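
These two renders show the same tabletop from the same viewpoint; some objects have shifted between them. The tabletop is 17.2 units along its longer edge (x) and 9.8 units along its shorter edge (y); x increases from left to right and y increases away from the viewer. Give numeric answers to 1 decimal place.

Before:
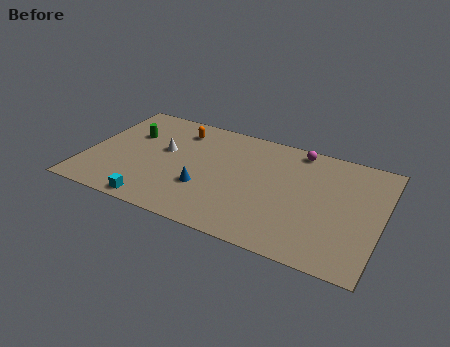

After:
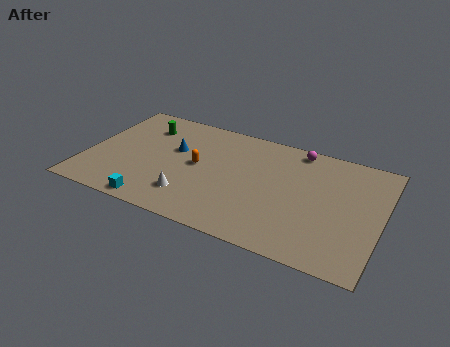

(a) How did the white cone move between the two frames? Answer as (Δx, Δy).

(2.0, -3.4)

The white cone was at about (4.4, 5.7) and moved to about (6.4, 2.3).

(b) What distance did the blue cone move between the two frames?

3.4

The blue cone was near (7.1, 3.3) before and (5.0, 6.0) after, so it travelled √(2.1² + 2.7²) ≈ 3.4 units.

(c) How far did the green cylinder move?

1.2

The green cylinder moved from about (2.3, 6.5) to (3.0, 7.5), a distance of √(0.7² + 1.0²) ≈ 1.2.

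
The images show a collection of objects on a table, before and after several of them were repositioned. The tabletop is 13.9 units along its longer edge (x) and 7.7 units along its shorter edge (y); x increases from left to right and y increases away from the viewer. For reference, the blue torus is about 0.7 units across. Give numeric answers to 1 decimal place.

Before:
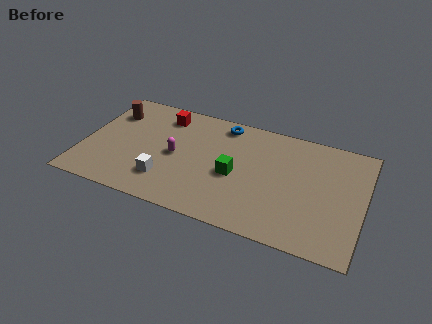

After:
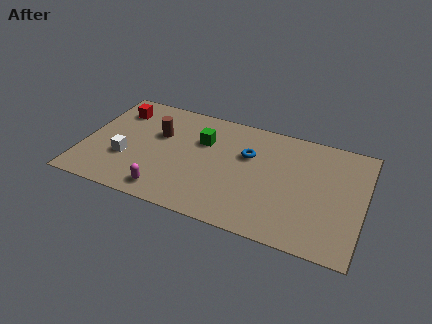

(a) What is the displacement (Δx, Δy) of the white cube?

(-2.1, 0.8)

The white cube started near (4.3, 1.9) and ended near (2.2, 2.7).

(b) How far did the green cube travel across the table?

2.5

The green cube moved from about (7.6, 3.4) to (5.8, 5.2), a distance of √(1.8² + 1.8²) ≈ 2.5.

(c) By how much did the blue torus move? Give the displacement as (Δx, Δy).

(1.4, -1.7)

The blue torus was at about (6.7, 6.7) and moved to about (8.1, 5.0).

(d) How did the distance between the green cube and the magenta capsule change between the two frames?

+1.3

Before: roughly 3.0 units apart; after: 4.3. That's 1.3 units further apart.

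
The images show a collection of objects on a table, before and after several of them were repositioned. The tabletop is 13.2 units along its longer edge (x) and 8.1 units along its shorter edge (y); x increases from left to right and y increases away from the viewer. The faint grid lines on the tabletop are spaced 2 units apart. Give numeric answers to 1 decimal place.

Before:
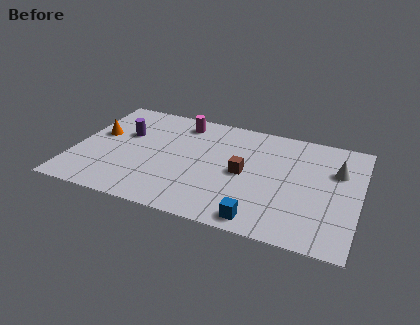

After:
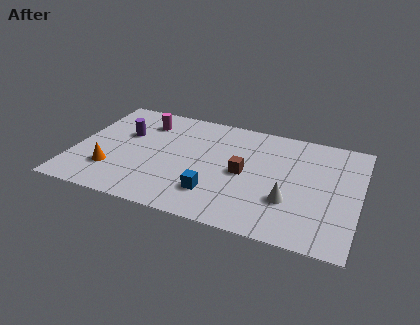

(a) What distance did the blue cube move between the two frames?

2.5

From (8.9, 0.9) to (6.7, 2.0), the blue cube covered √(2.2² + 1.1²) ≈ 2.5 units.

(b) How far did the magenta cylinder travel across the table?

1.8

From (4.7, 6.8) to (3.0, 6.3), the magenta cylinder covered √(1.7² + 0.5²) ≈ 1.8 units.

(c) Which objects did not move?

the purple cylinder and the brown cube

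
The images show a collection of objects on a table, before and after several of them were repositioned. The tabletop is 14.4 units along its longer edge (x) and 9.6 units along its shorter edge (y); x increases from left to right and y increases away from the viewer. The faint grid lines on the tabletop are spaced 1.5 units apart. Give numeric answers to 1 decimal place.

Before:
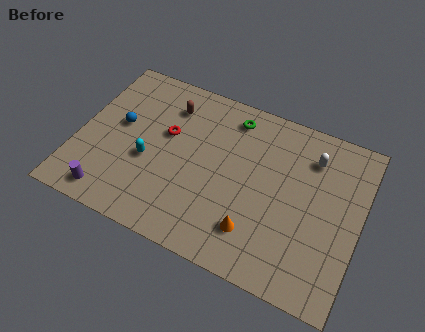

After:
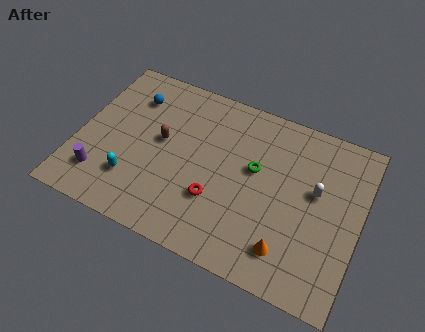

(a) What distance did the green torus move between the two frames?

2.9

From (7.5, 8.1) to (9.0, 5.6), the green torus covered √(1.5² + 2.5²) ≈ 2.9 units.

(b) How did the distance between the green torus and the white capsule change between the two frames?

-1.2

They were about 4.3 units apart before and 3.1 after — 1.2 units closer together.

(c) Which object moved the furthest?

the red torus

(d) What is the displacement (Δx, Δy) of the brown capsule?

(-0.1, -2.2)

The brown capsule started near (4.3, 7.5) and ended near (4.2, 5.3).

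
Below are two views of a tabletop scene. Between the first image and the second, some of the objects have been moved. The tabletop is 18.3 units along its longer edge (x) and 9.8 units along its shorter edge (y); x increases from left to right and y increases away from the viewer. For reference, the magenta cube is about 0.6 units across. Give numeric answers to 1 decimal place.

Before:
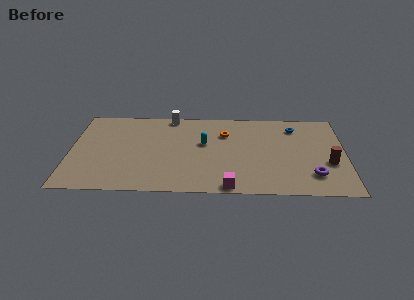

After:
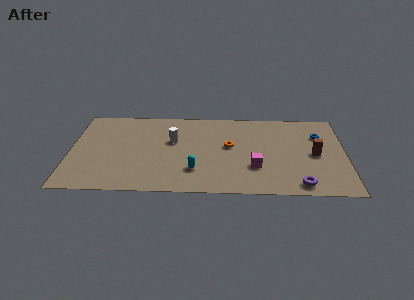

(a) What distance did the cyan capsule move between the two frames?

3.3

The cyan capsule moved from about (8.9, 5.8) to (8.3, 2.6), a distance of √(0.6² + 3.2²) ≈ 3.3.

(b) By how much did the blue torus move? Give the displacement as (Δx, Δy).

(1.6, -0.9)

From the two frames, the blue torus sits at roughly (15.0, 7.9) before and (16.6, 7.0) after.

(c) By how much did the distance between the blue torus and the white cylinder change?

+1.4

Before: roughly 8.5 units apart; after: 9.9. That's 1.4 units further apart.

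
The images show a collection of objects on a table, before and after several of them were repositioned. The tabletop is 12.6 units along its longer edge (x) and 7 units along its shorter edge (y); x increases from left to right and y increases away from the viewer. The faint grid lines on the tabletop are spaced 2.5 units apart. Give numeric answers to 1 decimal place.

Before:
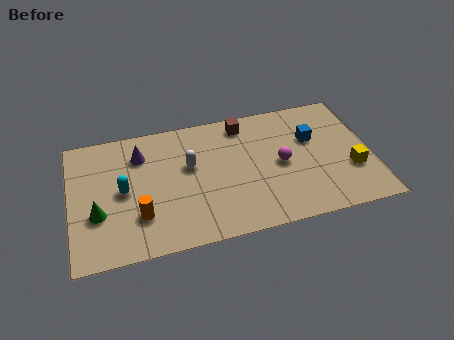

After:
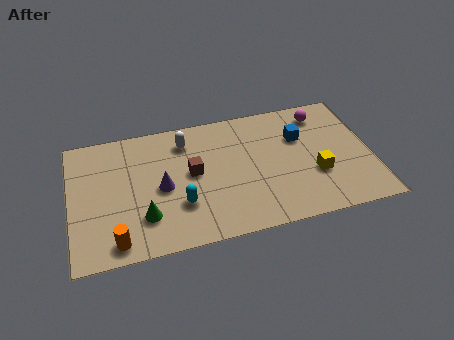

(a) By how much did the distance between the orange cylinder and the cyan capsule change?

+1.4

Before: roughly 1.6 units apart; after: 3.0. That's 1.4 units further apart.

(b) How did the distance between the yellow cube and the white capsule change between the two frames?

-0.8

Before: roughly 6.9 units apart; after: 6.1. That's 0.8 units closer together.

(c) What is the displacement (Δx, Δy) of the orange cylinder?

(-1.0, -1.1)

The orange cylinder was at about (2.8, 2.0) and moved to about (1.8, 0.9).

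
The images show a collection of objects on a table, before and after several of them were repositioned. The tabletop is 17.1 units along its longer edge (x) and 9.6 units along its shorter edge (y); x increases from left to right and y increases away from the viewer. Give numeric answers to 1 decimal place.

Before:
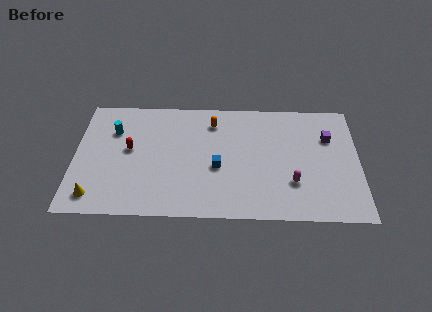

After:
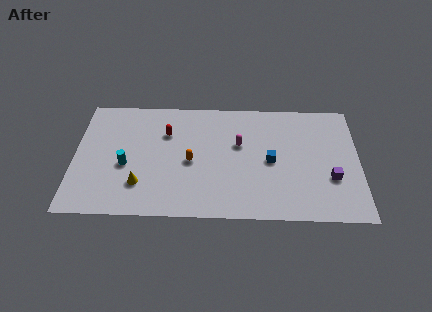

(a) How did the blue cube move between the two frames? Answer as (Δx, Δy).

(3.2, 0.6)

From the two frames, the blue cube sits at roughly (8.6, 4.0) before and (11.8, 4.6) after.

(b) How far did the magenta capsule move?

4.4

The magenta capsule was near (13.1, 2.9) before and (9.9, 5.9) after, so it travelled √(3.2² + 3.0²) ≈ 4.4 units.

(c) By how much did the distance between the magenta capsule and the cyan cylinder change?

-4.4

The distance was about 11.5 in the first image and 7.1 in the second, so they moved 4.4 units closer together.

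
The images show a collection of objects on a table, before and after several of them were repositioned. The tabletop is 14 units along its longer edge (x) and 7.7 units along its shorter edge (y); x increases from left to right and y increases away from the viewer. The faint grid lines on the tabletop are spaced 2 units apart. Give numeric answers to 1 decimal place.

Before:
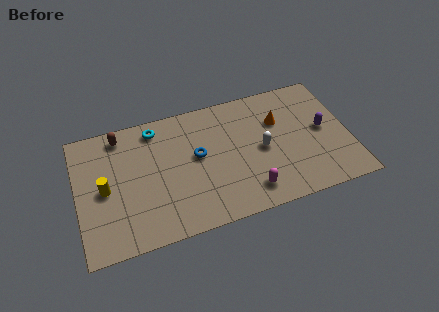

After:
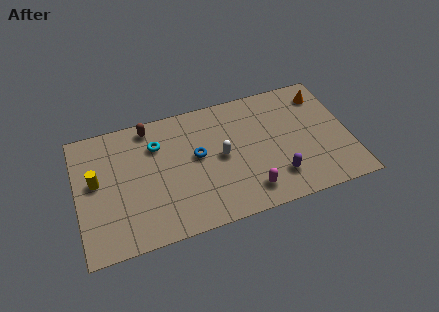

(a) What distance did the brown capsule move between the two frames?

1.5

From (2.4, 6.7) to (3.9, 6.8), the brown capsule covered √(1.5² + 0.1²) ≈ 1.5 units.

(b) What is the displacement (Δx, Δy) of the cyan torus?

(0.0, -1.0)

The cyan torus was at about (4.2, 6.6) and moved to about (4.2, 5.6).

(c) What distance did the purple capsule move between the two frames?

3.4

The purple capsule was near (12.7, 4.0) before and (10.1, 1.8) after, so it travelled √(2.6² + 2.2²) ≈ 3.4 units.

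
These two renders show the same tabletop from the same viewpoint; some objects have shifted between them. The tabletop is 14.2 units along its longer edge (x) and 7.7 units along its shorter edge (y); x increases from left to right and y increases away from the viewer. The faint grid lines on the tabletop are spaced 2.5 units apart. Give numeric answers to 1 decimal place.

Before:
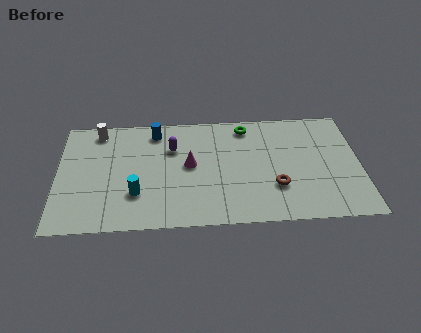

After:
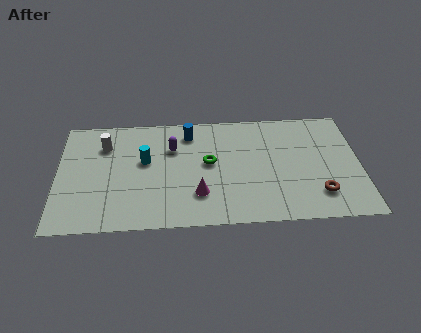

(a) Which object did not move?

the purple capsule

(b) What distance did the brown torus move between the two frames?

2.1

From (10.2, 2.4) to (12.2, 1.8), the brown torus covered √(2.0² + 0.6²) ≈ 2.1 units.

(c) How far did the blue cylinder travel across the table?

1.6

From (4.6, 6.5) to (6.2, 6.3), the blue cylinder covered √(1.6² + 0.2²) ≈ 1.6 units.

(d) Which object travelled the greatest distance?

the green torus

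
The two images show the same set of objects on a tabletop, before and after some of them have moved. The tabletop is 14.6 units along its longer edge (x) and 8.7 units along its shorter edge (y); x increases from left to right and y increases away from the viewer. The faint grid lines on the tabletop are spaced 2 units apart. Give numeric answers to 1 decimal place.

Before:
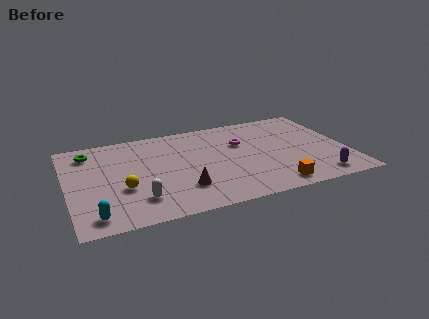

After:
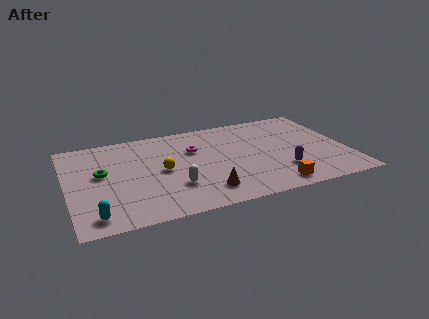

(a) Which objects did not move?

the orange cube and the cyan capsule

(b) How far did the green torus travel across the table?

2.3

The green torus was near (1.3, 7.1) before and (1.8, 4.9) after, so it travelled √(0.5² + 2.2²) ≈ 2.3 units.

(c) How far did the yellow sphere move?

2.4

The yellow sphere was near (2.8, 3.2) before and (4.9, 4.3) after, so it travelled √(2.1² + 1.1²) ≈ 2.4 units.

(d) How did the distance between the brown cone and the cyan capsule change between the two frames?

+1.0

They were about 4.7 units apart before and 5.7 after — 1.0 units further apart.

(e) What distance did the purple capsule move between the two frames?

2.2

From (12.8, 1.2) to (11.0, 2.4), the purple capsule covered √(1.8² + 1.2²) ≈ 2.2 units.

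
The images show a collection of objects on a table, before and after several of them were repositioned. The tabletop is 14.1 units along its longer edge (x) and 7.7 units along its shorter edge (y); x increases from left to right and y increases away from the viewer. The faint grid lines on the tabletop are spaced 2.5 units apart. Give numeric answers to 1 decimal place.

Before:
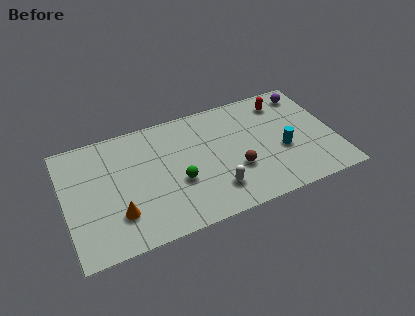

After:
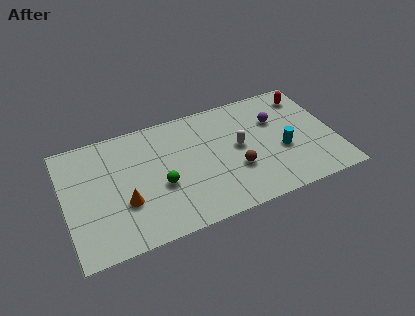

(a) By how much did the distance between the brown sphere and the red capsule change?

+0.9

The distance was about 4.6 in the first image and 5.5 in the second, so they moved 0.9 units further apart.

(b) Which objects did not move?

the cyan cylinder and the brown sphere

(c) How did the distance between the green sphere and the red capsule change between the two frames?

+1.9

They were about 6.8 units apart before and 8.7 after — 1.9 units further apart.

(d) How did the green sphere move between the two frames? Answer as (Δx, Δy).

(-0.9, 0.1)

The green sphere was at about (5.8, 3.0) and moved to about (4.9, 3.1).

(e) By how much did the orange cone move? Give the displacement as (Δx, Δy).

(0.4, 0.6)

The orange cone started near (2.6, 2.1) and ended near (3.0, 2.7).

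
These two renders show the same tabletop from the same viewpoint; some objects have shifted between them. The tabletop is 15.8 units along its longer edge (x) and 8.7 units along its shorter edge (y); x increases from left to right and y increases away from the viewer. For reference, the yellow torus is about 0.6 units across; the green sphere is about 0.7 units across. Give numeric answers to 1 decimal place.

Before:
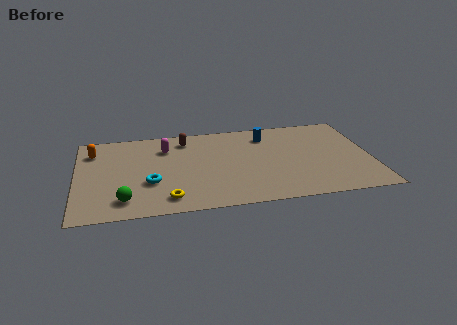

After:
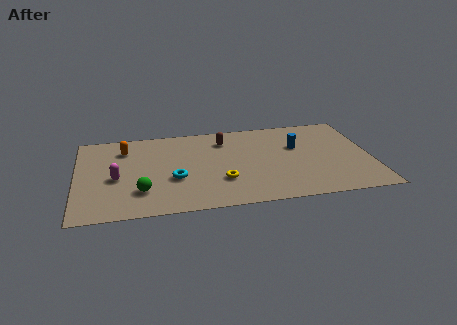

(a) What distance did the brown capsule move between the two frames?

2.1

The brown capsule moved from about (5.9, 7.2) to (8.0, 6.8), a distance of √(2.1² + 0.4²) ≈ 2.1.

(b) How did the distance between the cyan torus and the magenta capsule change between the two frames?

-0.4

They were about 3.5 units apart before and 3.1 after — 0.4 units closer together.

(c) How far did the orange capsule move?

1.7

From (0.9, 6.7) to (2.6, 6.7), the orange capsule covered √(1.7² + 0.0²) ≈ 1.7 units.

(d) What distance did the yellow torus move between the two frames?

3.2

From (4.8, 1.4) to (7.7, 2.7), the yellow torus covered √(2.9² + 1.3²) ≈ 3.2 units.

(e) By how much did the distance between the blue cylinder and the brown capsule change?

-0.3

The distance was about 4.4 in the first image and 4.1 in the second, so they moved 0.3 units closer together.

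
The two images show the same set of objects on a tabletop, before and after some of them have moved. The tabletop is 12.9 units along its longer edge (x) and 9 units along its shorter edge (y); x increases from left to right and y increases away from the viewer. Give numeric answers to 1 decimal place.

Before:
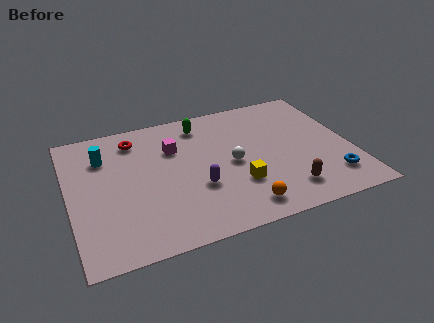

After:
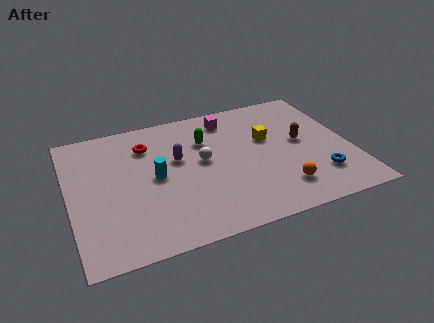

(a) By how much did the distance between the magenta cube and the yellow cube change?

-1.7

They were about 4.3 units apart before and 2.6 after — 1.7 units closer together.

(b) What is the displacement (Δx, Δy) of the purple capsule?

(-0.7, 2.2)

The purple capsule was at about (5.7, 3.2) and moved to about (5.0, 5.4).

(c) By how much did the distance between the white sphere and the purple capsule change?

-0.8

Before: roughly 2.0 units apart; after: 1.2. That's 0.8 units closer together.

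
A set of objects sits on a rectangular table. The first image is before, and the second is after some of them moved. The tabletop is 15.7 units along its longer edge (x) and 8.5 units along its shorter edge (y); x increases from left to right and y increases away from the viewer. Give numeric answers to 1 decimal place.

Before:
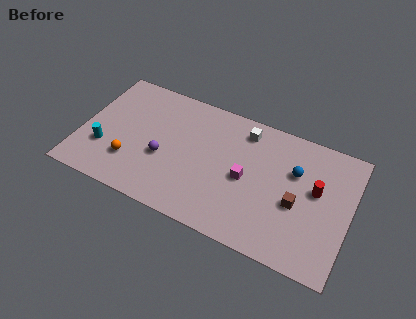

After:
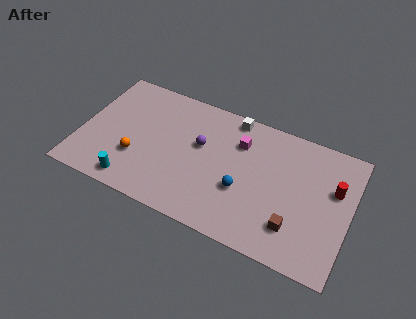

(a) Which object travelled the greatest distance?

the blue sphere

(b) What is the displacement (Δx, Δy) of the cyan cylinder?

(1.9, -1.6)

The cyan cylinder was at about (1.5, 2.7) and moved to about (3.4, 1.1).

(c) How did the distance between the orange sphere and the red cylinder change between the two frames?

+0.7

They were about 10.9 units apart before and 11.6 after — 0.7 units further apart.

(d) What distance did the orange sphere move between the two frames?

0.5

The orange sphere was near (3.1, 2.4) before and (3.4, 2.8) after, so it travelled √(0.3² + 0.4²) ≈ 0.5 units.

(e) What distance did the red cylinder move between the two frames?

1.1

From (13.7, 4.9) to (14.7, 5.4), the red cylinder covered √(1.0² + 0.5²) ≈ 1.1 units.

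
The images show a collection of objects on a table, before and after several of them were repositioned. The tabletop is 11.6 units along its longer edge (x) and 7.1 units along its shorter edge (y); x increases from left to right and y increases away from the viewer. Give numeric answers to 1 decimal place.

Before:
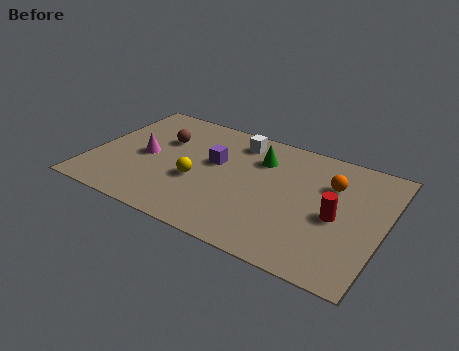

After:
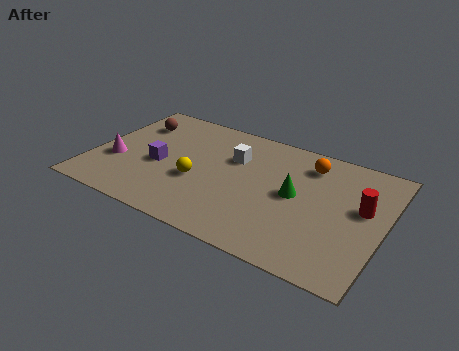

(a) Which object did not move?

the yellow sphere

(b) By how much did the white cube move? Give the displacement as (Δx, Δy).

(0.0, -1.1)

From the two frames, the white cube sits at roughly (5.5, 5.9) before and (5.5, 4.8) after.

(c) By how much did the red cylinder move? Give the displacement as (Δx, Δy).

(0.9, 0.9)

The red cylinder was at about (9.8, 3.2) and moved to about (10.7, 4.1).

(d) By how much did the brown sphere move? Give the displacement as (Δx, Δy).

(-1.3, 0.6)

From the two frames, the brown sphere sits at roughly (2.6, 4.7) before and (1.3, 5.3) after.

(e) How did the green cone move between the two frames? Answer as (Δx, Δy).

(1.6, -1.5)

The green cone started near (6.5, 5.2) and ended near (8.1, 3.7).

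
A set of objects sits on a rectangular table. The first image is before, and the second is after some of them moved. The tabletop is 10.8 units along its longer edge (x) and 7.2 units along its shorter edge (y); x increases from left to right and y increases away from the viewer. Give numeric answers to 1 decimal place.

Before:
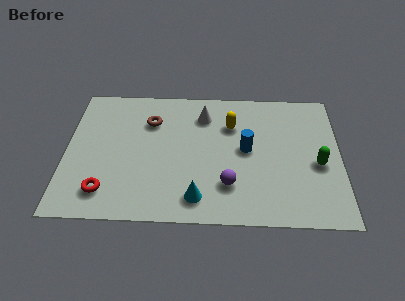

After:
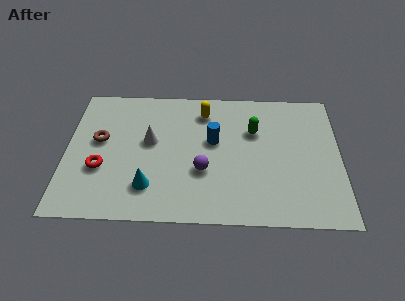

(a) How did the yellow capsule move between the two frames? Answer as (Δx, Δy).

(-1.1, 0.7)

The yellow capsule started near (6.5, 5.1) and ended near (5.4, 5.8).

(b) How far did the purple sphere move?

1.2

The purple sphere was near (6.4, 1.9) before and (5.4, 2.6) after, so it travelled √(1.0² + 0.7²) ≈ 1.2 units.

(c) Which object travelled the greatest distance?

the green capsule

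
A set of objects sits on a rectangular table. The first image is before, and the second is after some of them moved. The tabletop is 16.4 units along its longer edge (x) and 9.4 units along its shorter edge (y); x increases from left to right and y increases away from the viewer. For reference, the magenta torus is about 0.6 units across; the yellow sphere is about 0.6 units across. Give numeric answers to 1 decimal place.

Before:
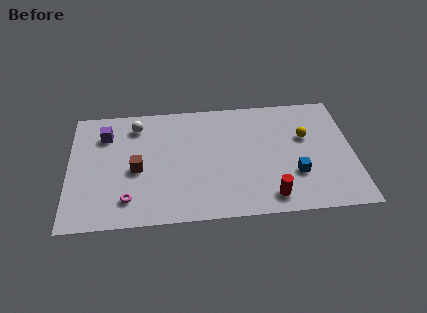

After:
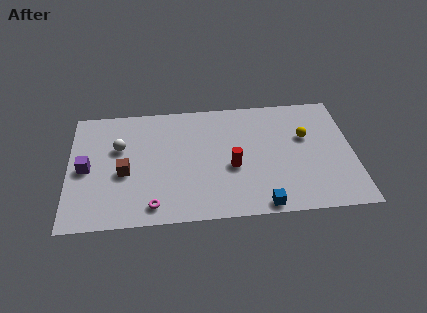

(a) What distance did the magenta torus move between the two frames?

1.5

The magenta torus was near (3.4, 1.9) before and (4.8, 1.3) after, so it travelled √(1.4² + 0.6²) ≈ 1.5 units.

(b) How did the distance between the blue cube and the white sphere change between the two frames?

-0.6

They were about 10.2 units apart before and 9.6 after — 0.6 units closer together.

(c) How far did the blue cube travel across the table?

3.0

The blue cube moved from about (13.0, 3.0) to (11.0, 0.8), a distance of √(2.0² + 2.2²) ≈ 3.0.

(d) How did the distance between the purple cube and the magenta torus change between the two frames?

-0.4

The distance was about 5.4 in the first image and 5.0 in the second, so they moved 0.4 units closer together.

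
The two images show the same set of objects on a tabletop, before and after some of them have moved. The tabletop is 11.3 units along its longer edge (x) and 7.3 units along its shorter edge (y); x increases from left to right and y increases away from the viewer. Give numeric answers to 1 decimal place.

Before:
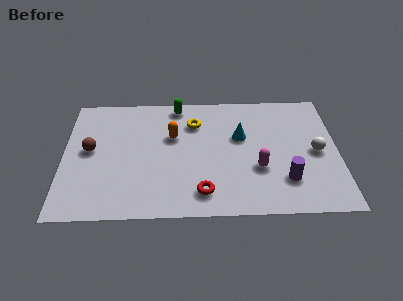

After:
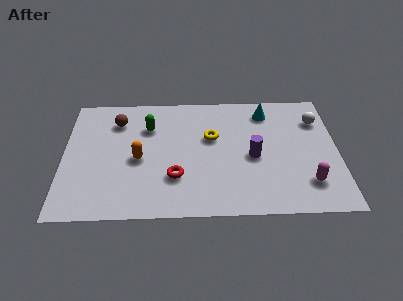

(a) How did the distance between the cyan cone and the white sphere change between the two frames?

-1.1

They were about 3.3 units apart before and 2.2 after — 1.1 units closer together.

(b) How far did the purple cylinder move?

1.9

The purple cylinder was near (9.1, 1.9) before and (7.8, 3.3) after, so it travelled √(1.3² + 1.4²) ≈ 1.9 units.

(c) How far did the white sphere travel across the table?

1.9

From (10.4, 3.5) to (10.5, 5.4), the white sphere covered √(0.1² + 1.9²) ≈ 1.9 units.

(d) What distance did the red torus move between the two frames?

1.4

From (5.7, 1.3) to (4.6, 2.2), the red torus covered √(1.1² + 0.9²) ≈ 1.4 units.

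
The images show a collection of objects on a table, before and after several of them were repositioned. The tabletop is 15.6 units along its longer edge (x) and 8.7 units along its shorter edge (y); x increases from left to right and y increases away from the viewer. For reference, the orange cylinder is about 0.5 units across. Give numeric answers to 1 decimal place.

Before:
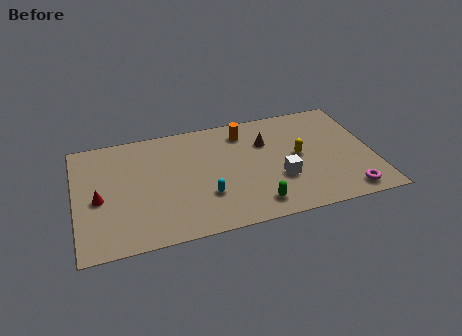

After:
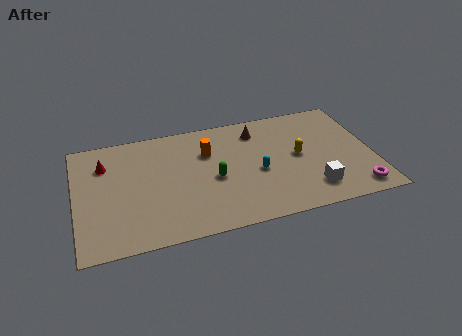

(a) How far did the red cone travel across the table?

2.5

From (1.2, 3.9) to (1.6, 6.4), the red cone covered √(0.4² + 2.5²) ≈ 2.5 units.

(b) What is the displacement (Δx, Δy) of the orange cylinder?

(-2.0, -1.1)

The orange cylinder started near (9.0, 7.1) and ended near (7.0, 6.0).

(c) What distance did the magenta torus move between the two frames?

0.5

The magenta torus was near (14.0, 1.1) before and (14.5, 1.2) after, so it travelled √(0.5² + 0.1²) ≈ 0.5 units.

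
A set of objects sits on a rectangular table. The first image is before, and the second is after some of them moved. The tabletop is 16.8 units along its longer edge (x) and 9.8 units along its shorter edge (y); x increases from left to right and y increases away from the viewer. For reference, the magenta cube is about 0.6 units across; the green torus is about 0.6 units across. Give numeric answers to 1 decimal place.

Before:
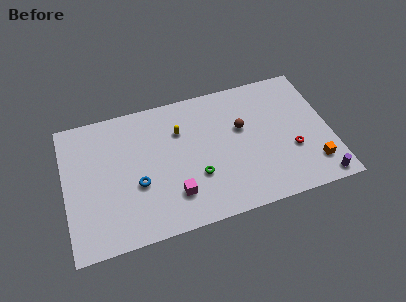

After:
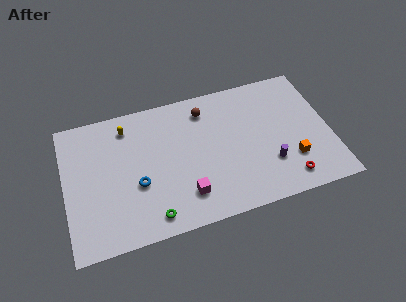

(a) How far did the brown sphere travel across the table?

3.0

The brown sphere moved from about (11.3, 6.0) to (9.1, 8.0), a distance of √(2.2² + 2.0²) ≈ 3.0.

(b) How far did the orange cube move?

1.5

From (15.5, 2.1) to (14.2, 2.8), the orange cube covered √(1.3² + 0.7²) ≈ 1.5 units.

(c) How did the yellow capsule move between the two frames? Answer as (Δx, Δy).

(-3.3, 1.2)

The yellow capsule started near (7.4, 6.9) and ended near (4.1, 8.1).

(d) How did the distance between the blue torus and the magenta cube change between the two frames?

+0.7

Before: roughly 2.6 units apart; after: 3.3. That's 0.7 units further apart.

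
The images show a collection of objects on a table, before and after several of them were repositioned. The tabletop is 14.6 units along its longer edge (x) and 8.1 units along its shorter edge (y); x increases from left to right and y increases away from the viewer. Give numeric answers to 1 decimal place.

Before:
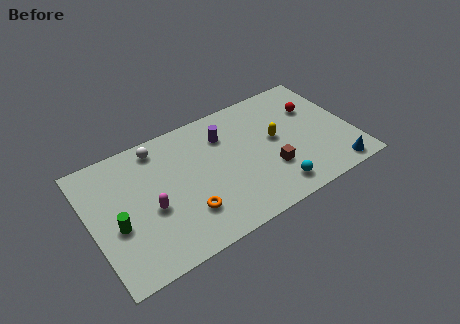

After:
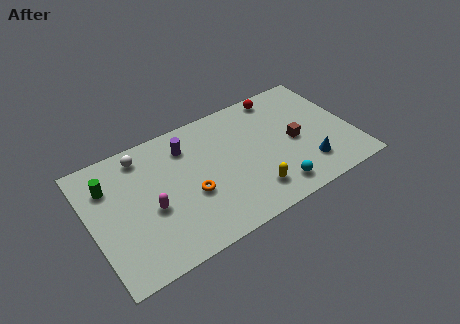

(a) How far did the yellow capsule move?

3.2

The yellow capsule was near (10.4, 4.4) before and (8.6, 1.7) after, so it travelled √(1.8² + 2.7²) ≈ 3.2 units.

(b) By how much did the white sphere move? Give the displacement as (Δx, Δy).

(-0.9, -0.1)

From the two frames, the white sphere sits at roughly (4.1, 7.0) before and (3.2, 6.9) after.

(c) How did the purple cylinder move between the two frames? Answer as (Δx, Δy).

(-2.1, 0.3)

The purple cylinder was at about (7.7, 6.0) and moved to about (5.6, 6.3).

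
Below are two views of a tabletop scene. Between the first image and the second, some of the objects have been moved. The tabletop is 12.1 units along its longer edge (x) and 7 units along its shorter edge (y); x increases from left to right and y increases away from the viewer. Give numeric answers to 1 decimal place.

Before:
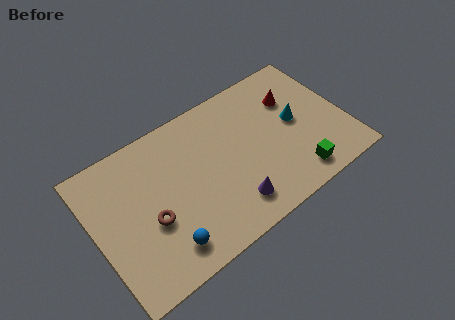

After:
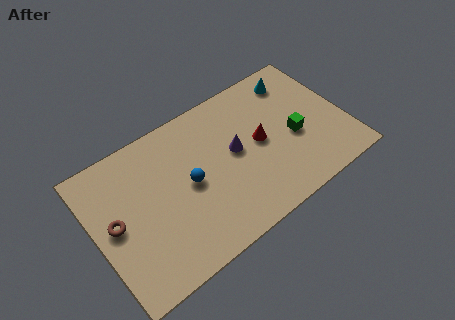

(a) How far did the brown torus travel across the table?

1.8

From (2.5, 2.8) to (0.9, 3.6), the brown torus covered √(1.6² + 0.8²) ≈ 1.8 units.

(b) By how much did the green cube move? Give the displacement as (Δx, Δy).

(0.3, 1.9)

From the two frames, the green cube sits at roughly (9.3, 1.1) before and (9.6, 3.0) after.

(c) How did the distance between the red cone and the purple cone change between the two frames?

-3.9

The distance was about 5.1 in the first image and 1.2 in the second, so they moved 3.9 units closer together.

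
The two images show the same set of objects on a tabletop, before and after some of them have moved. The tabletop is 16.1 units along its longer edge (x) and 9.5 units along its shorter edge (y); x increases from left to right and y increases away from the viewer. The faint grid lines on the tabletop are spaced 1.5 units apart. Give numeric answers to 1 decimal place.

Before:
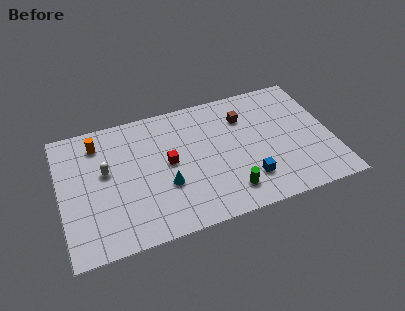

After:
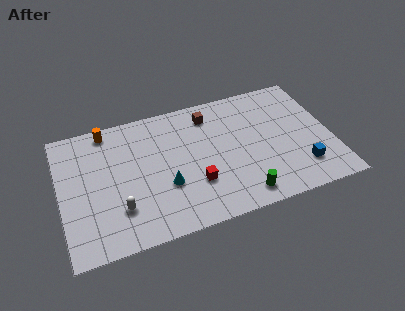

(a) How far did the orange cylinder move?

1.0

The orange cylinder moved from about (2.4, 7.7) to (3.0, 8.5), a distance of √(0.6² + 0.8²) ≈ 1.0.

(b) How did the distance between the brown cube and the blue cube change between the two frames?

+2.8

The distance was about 4.7 in the first image and 7.5 in the second, so they moved 2.8 units further apart.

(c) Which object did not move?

the cyan cone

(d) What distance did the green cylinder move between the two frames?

0.9

From (9.7, 1.8) to (10.4, 1.3), the green cylinder covered √(0.7² + 0.5²) ≈ 0.9 units.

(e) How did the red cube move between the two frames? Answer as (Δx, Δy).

(1.4, -2.0)

From the two frames, the red cube sits at roughly (6.4, 5.0) before and (7.8, 3.0) after.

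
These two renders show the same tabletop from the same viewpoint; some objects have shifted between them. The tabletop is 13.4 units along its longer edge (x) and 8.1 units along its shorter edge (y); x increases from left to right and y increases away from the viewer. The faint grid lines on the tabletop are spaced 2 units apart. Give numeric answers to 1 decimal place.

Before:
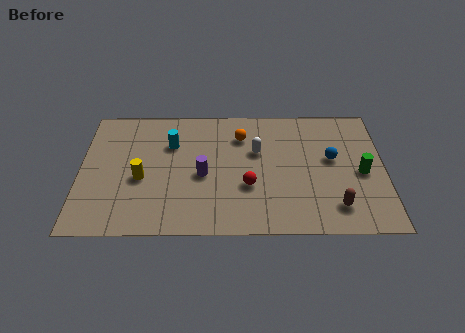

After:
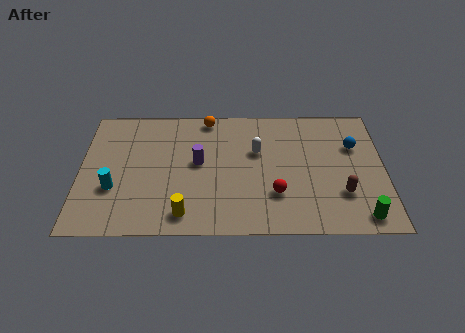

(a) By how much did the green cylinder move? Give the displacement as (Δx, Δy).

(-0.1, -2.7)

The green cylinder started near (12.4, 3.7) and ended near (12.3, 1.0).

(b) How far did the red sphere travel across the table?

1.3

The red sphere was near (7.4, 2.9) before and (8.6, 2.4) after, so it travelled √(1.2² + 0.5²) ≈ 1.3 units.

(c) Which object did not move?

the white capsule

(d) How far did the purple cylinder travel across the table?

0.8

The purple cylinder was near (5.4, 3.6) before and (5.2, 4.4) after, so it travelled √(0.2² + 0.8²) ≈ 0.8 units.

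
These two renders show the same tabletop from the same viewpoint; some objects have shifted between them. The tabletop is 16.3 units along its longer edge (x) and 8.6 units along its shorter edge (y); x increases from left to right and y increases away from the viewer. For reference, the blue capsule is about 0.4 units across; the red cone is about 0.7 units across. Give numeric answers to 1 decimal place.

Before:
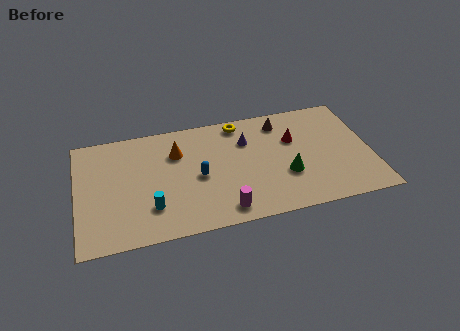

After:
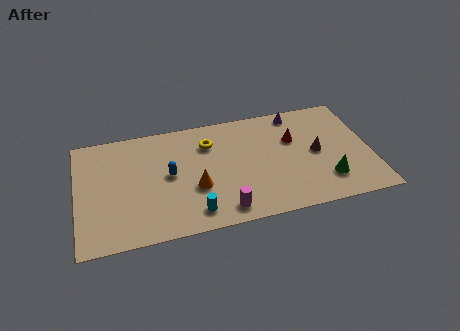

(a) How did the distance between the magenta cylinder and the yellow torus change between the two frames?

-1.3

They were about 6.5 units apart before and 5.2 after — 1.3 units closer together.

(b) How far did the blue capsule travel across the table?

1.7

The blue capsule was near (6.7, 4.0) before and (5.1, 4.5) after, so it travelled √(1.6² + 0.5²) ≈ 1.7 units.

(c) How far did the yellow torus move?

2.2

From (9.2, 7.6) to (7.4, 6.4), the yellow torus covered √(1.8² + 1.2²) ≈ 2.2 units.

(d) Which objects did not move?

the red cone and the magenta cylinder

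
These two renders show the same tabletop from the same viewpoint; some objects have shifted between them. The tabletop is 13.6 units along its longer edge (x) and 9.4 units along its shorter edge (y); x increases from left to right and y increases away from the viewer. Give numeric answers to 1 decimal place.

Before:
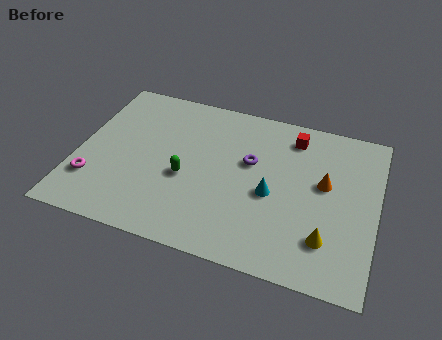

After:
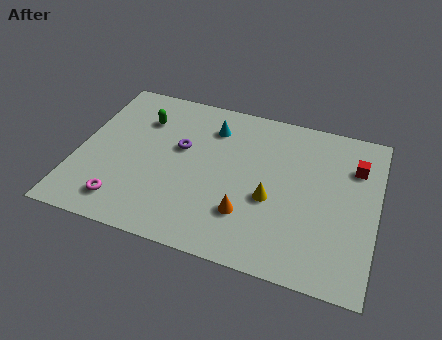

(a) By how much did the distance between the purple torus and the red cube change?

+5.2

They were about 2.8 units apart before and 8.0 after — 5.2 units further apart.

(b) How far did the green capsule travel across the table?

3.8

From (5.0, 3.9) to (2.7, 6.9), the green capsule covered √(2.3² + 3.0²) ≈ 3.8 units.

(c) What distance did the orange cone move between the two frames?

4.3

From (11.2, 5.4) to (7.9, 2.6), the orange cone covered √(3.3² + 2.8²) ≈ 4.3 units.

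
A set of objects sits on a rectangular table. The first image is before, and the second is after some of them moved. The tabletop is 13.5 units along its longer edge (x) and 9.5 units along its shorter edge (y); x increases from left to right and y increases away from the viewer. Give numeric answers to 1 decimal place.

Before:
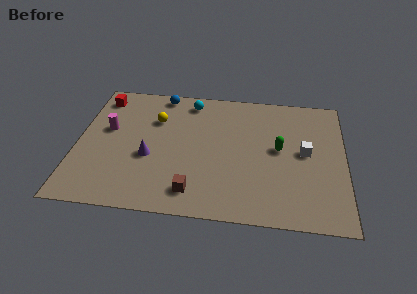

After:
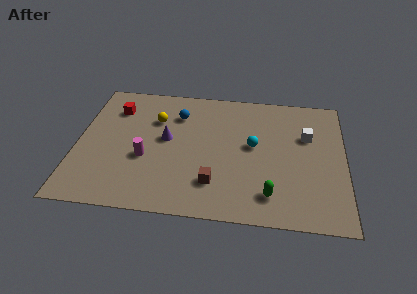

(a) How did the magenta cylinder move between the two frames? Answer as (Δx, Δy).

(2.0, -1.9)

From the two frames, the magenta cylinder sits at roughly (1.5, 5.6) before and (3.5, 3.7) after.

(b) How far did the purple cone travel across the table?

1.6

The purple cone moved from about (3.7, 3.8) to (4.5, 5.2), a distance of √(0.8² + 1.4²) ≈ 1.6.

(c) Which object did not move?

the yellow sphere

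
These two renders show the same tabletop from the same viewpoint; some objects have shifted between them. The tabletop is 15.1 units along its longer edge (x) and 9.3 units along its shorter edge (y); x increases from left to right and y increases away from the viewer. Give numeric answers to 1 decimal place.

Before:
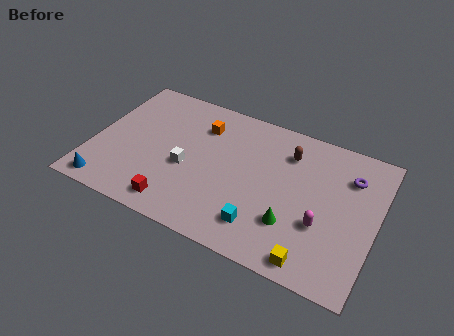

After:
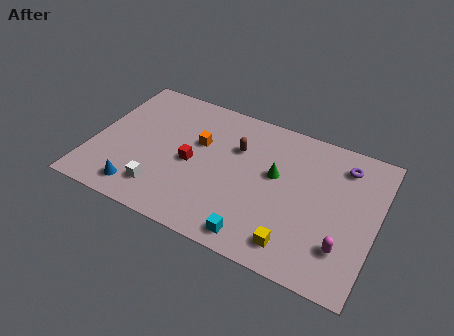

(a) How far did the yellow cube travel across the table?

1.1

The yellow cube was near (12.2, 1.0) before and (11.2, 1.5) after, so it travelled √(1.0² + 0.5²) ≈ 1.1 units.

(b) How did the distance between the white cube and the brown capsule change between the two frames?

-0.4

The distance was about 6.0 in the first image and 5.6 in the second, so they moved 0.4 units closer together.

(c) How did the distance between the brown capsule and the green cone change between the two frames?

-2.1

Before: roughly 4.5 units apart; after: 2.4. That's 2.1 units closer together.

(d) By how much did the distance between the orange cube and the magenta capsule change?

+1.0

Before: roughly 7.8 units apart; after: 8.8. That's 1.0 units further apart.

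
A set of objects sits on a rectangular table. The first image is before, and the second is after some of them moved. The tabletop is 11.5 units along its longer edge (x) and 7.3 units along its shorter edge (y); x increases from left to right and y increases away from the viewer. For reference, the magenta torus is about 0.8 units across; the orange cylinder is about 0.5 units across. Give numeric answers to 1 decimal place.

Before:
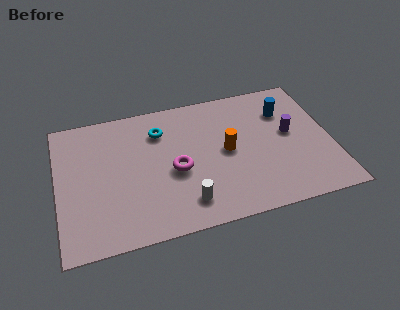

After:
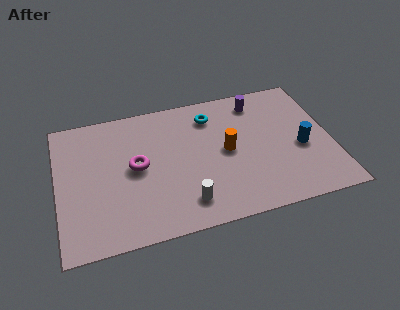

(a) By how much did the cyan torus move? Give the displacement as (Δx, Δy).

(2.2, 0.3)

From the two frames, the cyan torus sits at roughly (4.4, 5.5) before and (6.6, 5.8) after.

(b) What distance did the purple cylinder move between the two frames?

2.4

The purple cylinder was near (9.8, 4.0) before and (8.6, 6.1) after, so it travelled √(1.2² + 2.1²) ≈ 2.4 units.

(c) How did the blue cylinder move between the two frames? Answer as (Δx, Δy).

(0.5, -2.2)

The blue cylinder was at about (9.7, 5.3) and moved to about (10.2, 3.1).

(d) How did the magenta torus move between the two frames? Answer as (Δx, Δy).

(-1.6, 0.6)

From the two frames, the magenta torus sits at roughly (4.9, 3.2) before and (3.3, 3.8) after.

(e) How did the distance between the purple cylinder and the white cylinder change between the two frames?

+0.5

Before: roughly 5.3 units apart; after: 5.8. That's 0.5 units further apart.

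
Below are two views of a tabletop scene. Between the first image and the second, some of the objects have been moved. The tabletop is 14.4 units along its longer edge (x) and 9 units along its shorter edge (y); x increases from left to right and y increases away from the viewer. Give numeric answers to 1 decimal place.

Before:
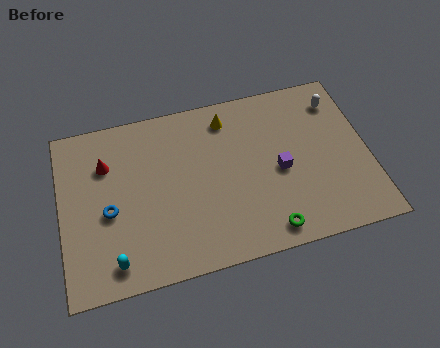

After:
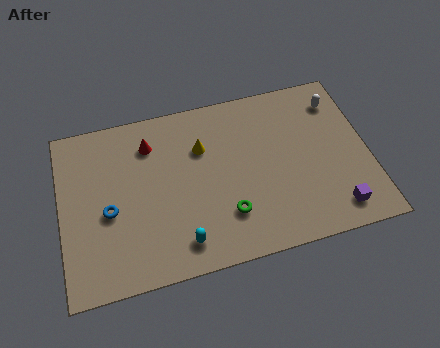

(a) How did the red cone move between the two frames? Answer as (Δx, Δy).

(2.1, 0.6)

The red cone started near (2.2, 6.4) and ended near (4.3, 7.0).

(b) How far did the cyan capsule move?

3.1

From (2.3, 1.3) to (5.4, 1.5), the cyan capsule covered √(3.1² + 0.2²) ≈ 3.1 units.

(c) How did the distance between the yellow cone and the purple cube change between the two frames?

+3.6

Before: roughly 4.0 units apart; after: 7.6. That's 3.6 units further apart.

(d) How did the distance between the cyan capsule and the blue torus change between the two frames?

+1.4

They were about 2.6 units apart before and 4.0 after — 1.4 units further apart.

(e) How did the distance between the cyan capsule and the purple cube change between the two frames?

-1.2

The distance was about 8.4 in the first image and 7.2 in the second, so they moved 1.2 units closer together.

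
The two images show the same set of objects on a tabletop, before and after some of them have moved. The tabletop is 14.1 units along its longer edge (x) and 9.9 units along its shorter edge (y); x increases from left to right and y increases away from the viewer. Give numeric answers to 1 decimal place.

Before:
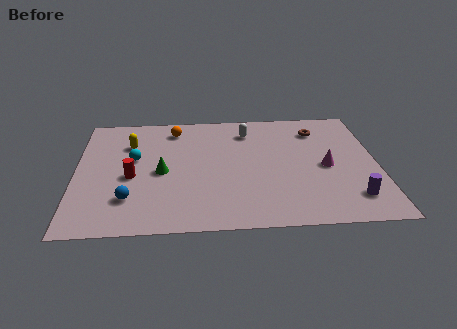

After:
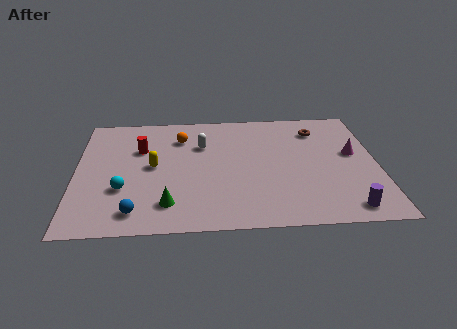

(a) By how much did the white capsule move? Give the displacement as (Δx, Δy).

(-2.2, -1.1)

From the two frames, the white capsule sits at roughly (8.1, 7.9) before and (5.9, 6.8) after.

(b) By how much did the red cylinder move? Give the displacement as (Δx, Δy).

(0.4, 2.3)

The red cylinder started near (2.6, 4.3) and ended near (3.0, 6.6).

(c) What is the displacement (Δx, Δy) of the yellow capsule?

(1.1, -2.0)

The yellow capsule started near (2.5, 7.1) and ended near (3.6, 5.1).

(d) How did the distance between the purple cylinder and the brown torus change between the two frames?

+0.7

Before: roughly 6.0 units apart; after: 6.7. That's 0.7 units further apart.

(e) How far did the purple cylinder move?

0.9

From (12.8, 2.0) to (12.5, 1.2), the purple cylinder covered √(0.3² + 0.8²) ≈ 0.9 units.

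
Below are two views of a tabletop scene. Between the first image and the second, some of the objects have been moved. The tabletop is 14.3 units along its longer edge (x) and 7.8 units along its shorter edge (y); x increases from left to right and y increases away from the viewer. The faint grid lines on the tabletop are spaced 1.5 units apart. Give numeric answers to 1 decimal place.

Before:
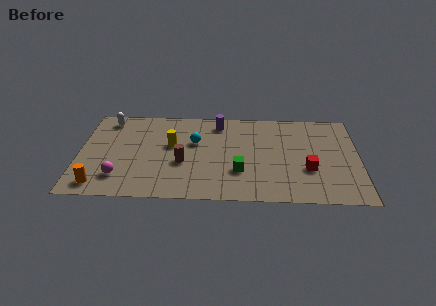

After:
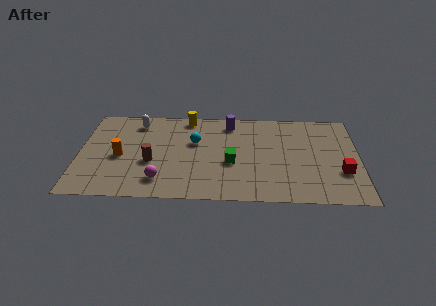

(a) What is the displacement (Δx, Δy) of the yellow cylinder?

(0.8, 2.4)

From the two frames, the yellow cylinder sits at roughly (4.7, 4.6) before and (5.5, 7.0) after.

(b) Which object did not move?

the cyan sphere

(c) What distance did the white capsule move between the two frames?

1.5

The white capsule was near (1.4, 6.7) before and (2.9, 6.5) after, so it travelled √(1.5² + 0.2²) ≈ 1.5 units.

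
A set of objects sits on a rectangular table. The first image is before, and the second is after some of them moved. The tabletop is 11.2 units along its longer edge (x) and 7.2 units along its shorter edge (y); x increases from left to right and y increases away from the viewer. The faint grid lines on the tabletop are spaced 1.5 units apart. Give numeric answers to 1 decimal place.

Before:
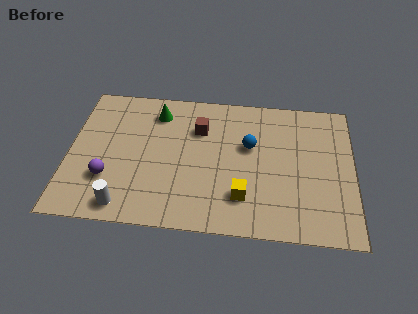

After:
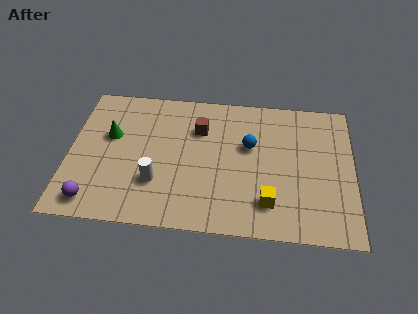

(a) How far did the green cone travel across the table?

2.3

From (3.4, 5.8) to (1.6, 4.4), the green cone covered √(1.8² + 1.4²) ≈ 2.3 units.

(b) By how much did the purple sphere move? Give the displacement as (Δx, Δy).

(-0.5, -1.2)

The purple sphere started near (1.6, 2.2) and ended near (1.1, 1.0).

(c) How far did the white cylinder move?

1.8

From (2.3, 0.9) to (3.5, 2.2), the white cylinder covered √(1.2² + 1.3²) ≈ 1.8 units.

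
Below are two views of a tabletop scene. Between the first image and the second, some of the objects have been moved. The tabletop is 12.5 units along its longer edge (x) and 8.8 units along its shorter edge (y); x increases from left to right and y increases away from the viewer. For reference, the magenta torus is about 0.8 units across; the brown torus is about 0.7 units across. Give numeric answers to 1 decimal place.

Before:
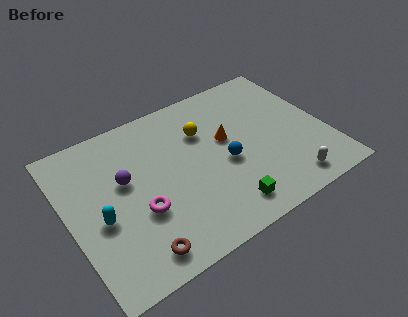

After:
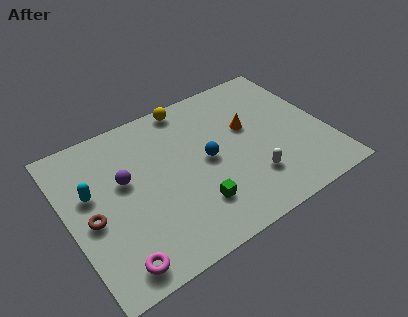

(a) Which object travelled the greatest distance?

the brown torus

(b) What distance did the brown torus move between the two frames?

3.2

The brown torus was near (2.7, 1.2) before and (1.0, 3.9) after, so it travelled √(1.7² + 2.7²) ≈ 3.2 units.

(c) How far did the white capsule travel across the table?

1.9

The white capsule moved from about (10.1, 1.2) to (8.5, 2.3), a distance of √(1.6² + 1.1²) ≈ 1.9.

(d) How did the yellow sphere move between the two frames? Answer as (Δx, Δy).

(-0.4, 1.9)

From the two frames, the yellow sphere sits at roughly (6.8, 6.1) before and (6.4, 8.0) after.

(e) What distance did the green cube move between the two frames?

1.5

The green cube was near (7.0, 1.4) before and (5.7, 2.2) after, so it travelled √(1.3² + 0.8²) ≈ 1.5 units.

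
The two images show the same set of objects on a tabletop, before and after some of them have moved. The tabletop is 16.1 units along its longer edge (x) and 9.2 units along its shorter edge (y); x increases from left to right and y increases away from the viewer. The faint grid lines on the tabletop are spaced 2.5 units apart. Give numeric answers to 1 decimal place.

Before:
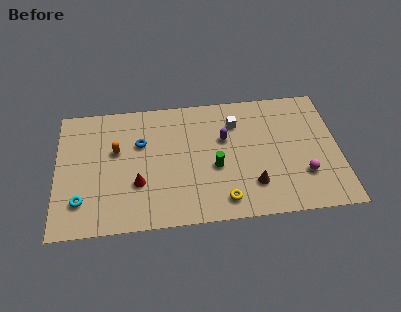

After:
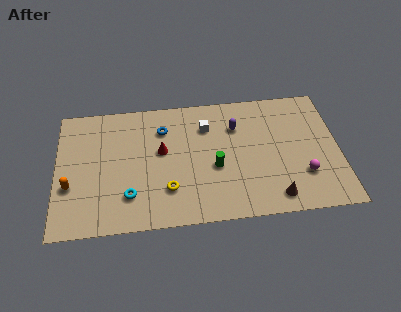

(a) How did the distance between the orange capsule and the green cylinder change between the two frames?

+2.3

Before: roughly 5.9 units apart; after: 8.2. That's 2.3 units further apart.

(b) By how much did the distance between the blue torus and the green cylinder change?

-0.5

They were about 4.7 units apart before and 4.2 after — 0.5 units closer together.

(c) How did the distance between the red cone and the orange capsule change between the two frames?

+2.8

They were about 2.8 units apart before and 5.6 after — 2.8 units further apart.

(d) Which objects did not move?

the magenta sphere and the green cylinder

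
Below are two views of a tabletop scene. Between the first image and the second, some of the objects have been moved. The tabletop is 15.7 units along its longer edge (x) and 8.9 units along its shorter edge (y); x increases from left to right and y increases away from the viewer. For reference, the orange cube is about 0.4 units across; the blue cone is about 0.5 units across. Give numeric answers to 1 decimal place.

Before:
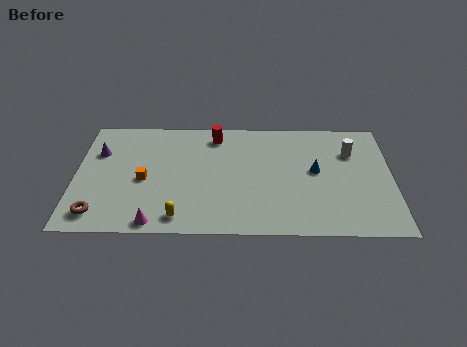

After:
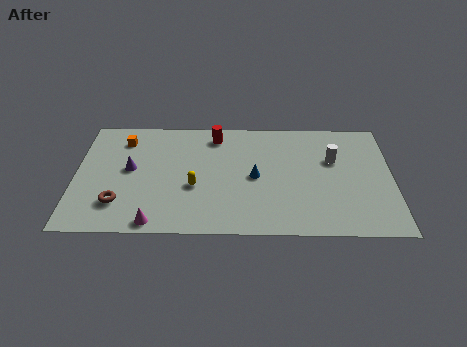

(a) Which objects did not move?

the red cylinder and the magenta cone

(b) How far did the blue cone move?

3.0

The blue cone was near (11.9, 4.8) before and (8.9, 4.3) after, so it travelled √(3.0² + 0.5²) ≈ 3.0 units.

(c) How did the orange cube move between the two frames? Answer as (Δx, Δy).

(-1.1, 3.1)

The orange cube was at about (3.4, 4.0) and moved to about (2.3, 7.1).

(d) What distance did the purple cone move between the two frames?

2.1

The purple cone moved from about (1.1, 6.1) to (2.7, 4.8), a distance of √(1.6² + 1.3²) ≈ 2.1.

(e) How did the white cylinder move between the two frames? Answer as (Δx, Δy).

(-0.9, -0.6)

The white cylinder started near (13.7, 6.3) and ended near (12.8, 5.7).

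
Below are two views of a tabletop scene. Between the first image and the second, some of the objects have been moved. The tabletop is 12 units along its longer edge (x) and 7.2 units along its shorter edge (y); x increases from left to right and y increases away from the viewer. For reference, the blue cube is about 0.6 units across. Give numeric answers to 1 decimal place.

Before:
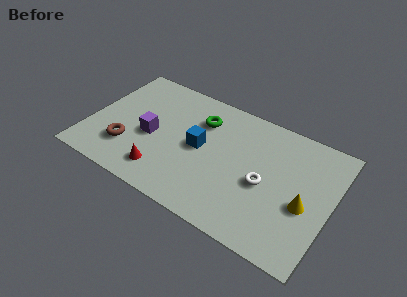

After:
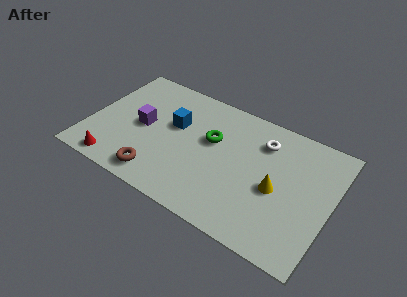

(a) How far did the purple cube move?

0.6

From (3.1, 3.2) to (2.6, 3.6), the purple cube covered √(0.5² + 0.4²) ≈ 0.6 units.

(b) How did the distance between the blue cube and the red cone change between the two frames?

+1.6

The distance was about 2.7 in the first image and 4.3 in the second, so they moved 1.6 units further apart.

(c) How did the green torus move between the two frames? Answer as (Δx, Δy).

(0.7, -0.9)

The green torus was at about (5.3, 5.3) and moved to about (6.0, 4.4).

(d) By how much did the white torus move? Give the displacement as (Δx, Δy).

(-0.4, 2.3)

From the two frames, the white torus sits at roughly (8.8, 3.2) before and (8.4, 5.5) after.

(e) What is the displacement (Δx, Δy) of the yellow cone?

(-1.4, 0.2)

The yellow cone started near (10.8, 3.0) and ended near (9.4, 3.2).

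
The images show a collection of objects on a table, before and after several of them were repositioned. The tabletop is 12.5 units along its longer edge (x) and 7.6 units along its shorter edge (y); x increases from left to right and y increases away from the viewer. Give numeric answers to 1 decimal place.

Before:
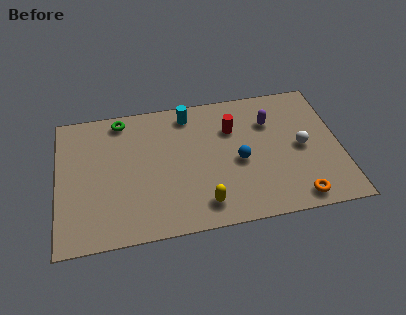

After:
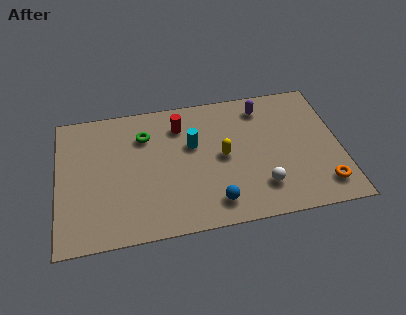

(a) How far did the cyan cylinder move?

1.8

From (5.9, 6.5) to (6.0, 4.7), the cyan cylinder covered √(0.1² + 1.8²) ≈ 1.8 units.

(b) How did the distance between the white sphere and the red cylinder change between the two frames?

+1.9

They were about 3.4 units apart before and 5.3 after — 1.9 units further apart.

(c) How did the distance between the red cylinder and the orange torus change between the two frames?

+2.5

The distance was about 5.1 in the first image and 7.6 in the second, so they moved 2.5 units further apart.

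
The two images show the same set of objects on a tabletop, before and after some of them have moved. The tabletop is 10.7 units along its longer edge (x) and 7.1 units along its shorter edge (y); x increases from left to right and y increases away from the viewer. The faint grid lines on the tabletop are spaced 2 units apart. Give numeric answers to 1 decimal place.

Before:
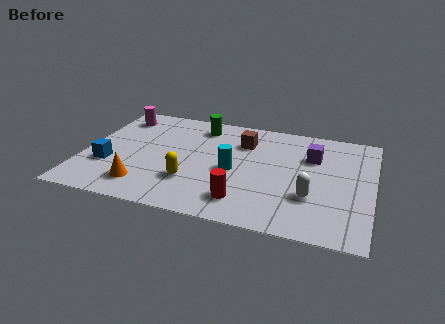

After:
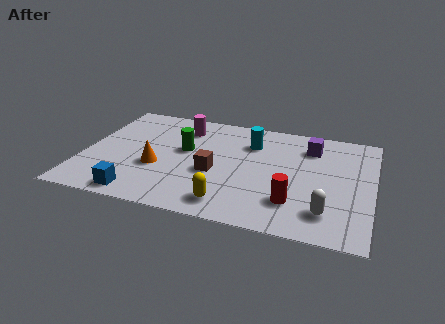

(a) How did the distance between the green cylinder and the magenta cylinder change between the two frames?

-1.6

They were about 3.1 units apart before and 1.5 after — 1.6 units closer together.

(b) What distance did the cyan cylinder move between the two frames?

2.1

From (5.6, 3.2) to (6.1, 5.2), the cyan cylinder covered √(0.5² + 2.0²) ≈ 2.1 units.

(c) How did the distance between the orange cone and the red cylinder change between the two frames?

+1.5

Before: roughly 3.7 units apart; after: 5.2. That's 1.5 units further apart.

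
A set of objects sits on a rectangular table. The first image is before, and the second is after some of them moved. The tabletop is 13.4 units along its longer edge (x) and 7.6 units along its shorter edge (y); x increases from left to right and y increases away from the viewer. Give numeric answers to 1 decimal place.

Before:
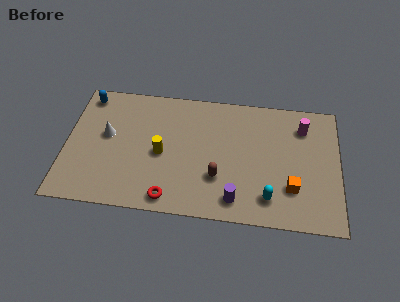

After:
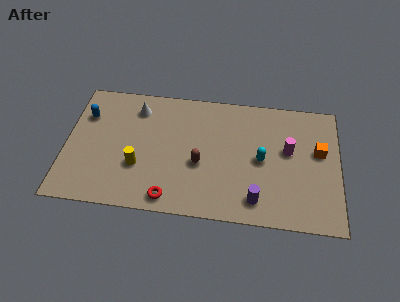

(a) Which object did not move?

the red torus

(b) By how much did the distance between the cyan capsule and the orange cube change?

+1.6

Before: roughly 1.3 units apart; after: 2.9. That's 1.6 units further apart.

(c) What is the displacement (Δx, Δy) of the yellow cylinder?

(-1.1, -0.9)

From the two frames, the yellow cylinder sits at roughly (4.7, 3.5) before and (3.6, 2.6) after.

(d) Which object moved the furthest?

the orange cube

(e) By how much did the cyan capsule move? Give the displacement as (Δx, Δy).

(-0.4, 2.2)

The cyan capsule was at about (10.0, 1.5) and moved to about (9.6, 3.7).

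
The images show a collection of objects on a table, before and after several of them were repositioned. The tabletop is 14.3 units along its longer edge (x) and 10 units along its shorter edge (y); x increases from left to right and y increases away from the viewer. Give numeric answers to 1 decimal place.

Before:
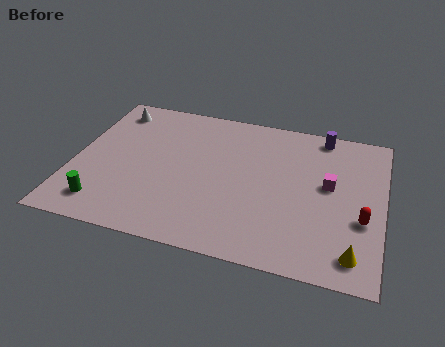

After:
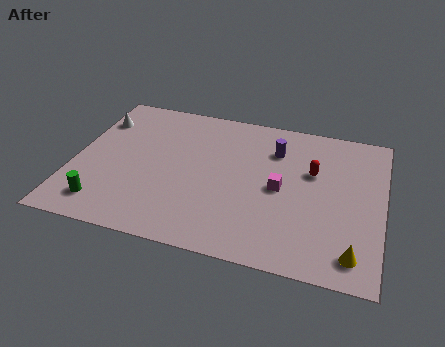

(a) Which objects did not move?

the green cylinder and the yellow cone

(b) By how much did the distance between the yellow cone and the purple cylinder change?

-0.6

The distance was about 7.7 in the first image and 7.1 in the second, so they moved 0.6 units closer together.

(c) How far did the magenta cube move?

2.3

The magenta cube moved from about (11.8, 5.6) to (9.6, 4.8), a distance of √(2.2² + 0.8²) ≈ 2.3.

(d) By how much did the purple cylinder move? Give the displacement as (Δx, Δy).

(-2.1, -1.6)

The purple cylinder started near (11.3, 9.0) and ended near (9.2, 7.4).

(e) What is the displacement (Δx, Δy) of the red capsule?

(-2.4, 2.6)

From the two frames, the red capsule sits at roughly (13.4, 3.7) before and (11.0, 6.3) after.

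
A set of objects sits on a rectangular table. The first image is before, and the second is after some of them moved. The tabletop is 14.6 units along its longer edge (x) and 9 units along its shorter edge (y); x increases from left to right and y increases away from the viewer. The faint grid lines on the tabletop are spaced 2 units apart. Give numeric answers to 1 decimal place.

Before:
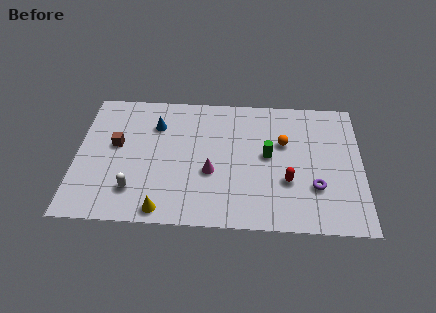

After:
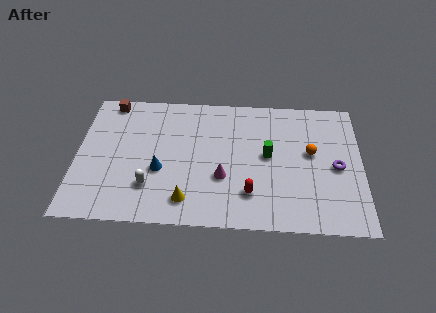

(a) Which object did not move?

the green cylinder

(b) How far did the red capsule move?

2.1

The red capsule moved from about (10.8, 3.1) to (8.9, 2.2), a distance of √(1.9² + 0.9²) ≈ 2.1.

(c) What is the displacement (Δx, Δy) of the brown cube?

(-0.4, 3.0)

The brown cube was at about (2.0, 5.1) and moved to about (1.6, 8.1).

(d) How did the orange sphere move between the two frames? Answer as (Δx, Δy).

(1.4, -0.6)

From the two frames, the orange sphere sits at roughly (10.6, 5.7) before and (12.0, 5.1) after.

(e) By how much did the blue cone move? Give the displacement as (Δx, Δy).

(0.3, -3.1)

From the two frames, the blue cone sits at roughly (4.0, 6.6) before and (4.3, 3.5) after.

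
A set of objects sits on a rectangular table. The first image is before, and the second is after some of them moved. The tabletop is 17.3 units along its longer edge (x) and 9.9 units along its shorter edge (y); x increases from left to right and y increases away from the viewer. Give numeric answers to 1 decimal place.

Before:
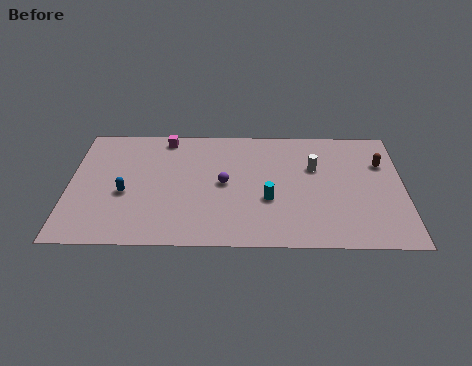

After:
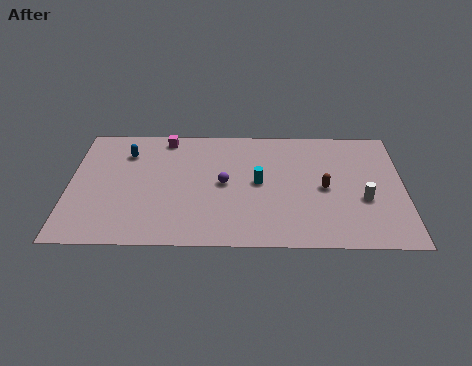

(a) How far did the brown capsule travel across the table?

3.7

From (16.2, 6.8) to (13.2, 4.7), the brown capsule covered √(3.0² + 2.1²) ≈ 3.7 units.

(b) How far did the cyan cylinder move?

1.5

The cyan cylinder was near (10.3, 3.7) before and (9.8, 5.1) after, so it travelled √(0.5² + 1.4²) ≈ 1.5 units.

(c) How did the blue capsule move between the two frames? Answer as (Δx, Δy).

(0.0, 3.4)

The blue capsule started near (2.9, 4.1) and ended near (2.9, 7.5).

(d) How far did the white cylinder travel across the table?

3.6

The white cylinder moved from about (12.7, 6.4) to (15.2, 3.8), a distance of √(2.5² + 2.6²) ≈ 3.6.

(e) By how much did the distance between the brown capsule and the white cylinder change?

-1.3

Before: roughly 3.5 units apart; after: 2.2. That's 1.3 units closer together.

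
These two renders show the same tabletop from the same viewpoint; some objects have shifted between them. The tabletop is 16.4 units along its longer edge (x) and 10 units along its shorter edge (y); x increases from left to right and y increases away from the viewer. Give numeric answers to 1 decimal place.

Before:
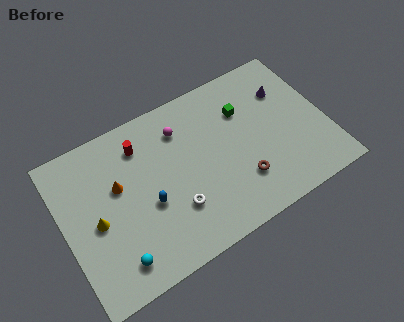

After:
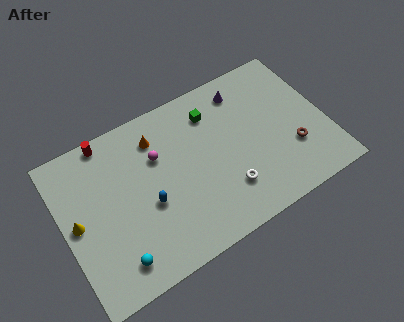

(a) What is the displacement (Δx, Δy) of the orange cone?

(2.7, 1.8)

The orange cone started near (3.5, 6.1) and ended near (6.2, 7.9).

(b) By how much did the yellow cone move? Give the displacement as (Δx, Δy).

(-1.1, 0.5)

The yellow cone was at about (1.9, 4.6) and moved to about (0.8, 5.1).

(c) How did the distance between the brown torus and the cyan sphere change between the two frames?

+3.4

They were about 8.1 units apart before and 11.5 after — 3.4 units further apart.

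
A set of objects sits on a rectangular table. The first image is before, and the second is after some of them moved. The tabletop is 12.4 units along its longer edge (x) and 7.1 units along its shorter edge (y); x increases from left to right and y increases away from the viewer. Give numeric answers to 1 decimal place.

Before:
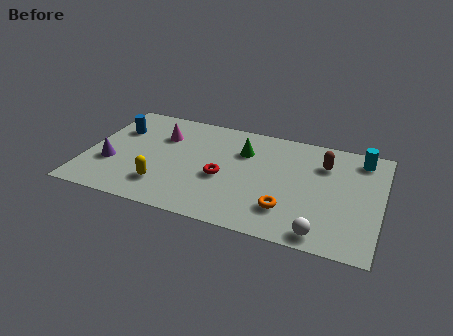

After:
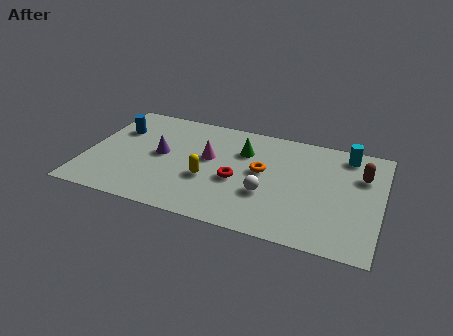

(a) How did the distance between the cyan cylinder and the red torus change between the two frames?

-1.0

Before: roughly 6.4 units apart; after: 5.4. That's 1.0 units closer together.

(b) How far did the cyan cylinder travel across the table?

0.6

From (11.4, 6.0) to (10.8, 6.1), the cyan cylinder covered √(0.6² + 0.1²) ≈ 0.6 units.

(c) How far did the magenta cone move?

2.3

The magenta cone was near (3.0, 5.0) before and (5.1, 4.1) after, so it travelled √(2.1² + 0.9²) ≈ 2.3 units.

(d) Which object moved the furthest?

the white sphere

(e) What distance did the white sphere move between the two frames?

2.9

From (10.1, 0.8) to (7.7, 2.5), the white sphere covered √(2.4² + 1.7²) ≈ 2.9 units.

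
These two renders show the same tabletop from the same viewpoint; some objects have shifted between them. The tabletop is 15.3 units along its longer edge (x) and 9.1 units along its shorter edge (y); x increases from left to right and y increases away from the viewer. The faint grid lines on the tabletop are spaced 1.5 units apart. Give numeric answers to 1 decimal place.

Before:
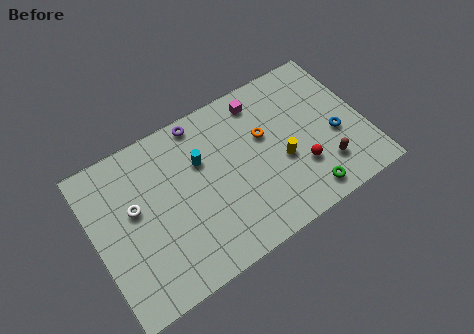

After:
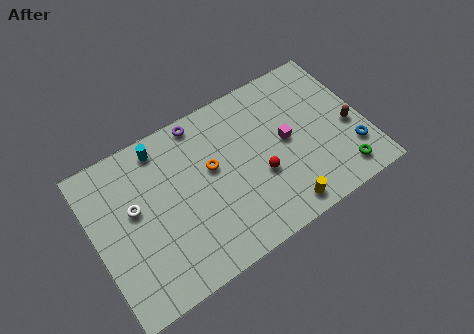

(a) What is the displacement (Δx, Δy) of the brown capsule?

(1.7, 1.6)

The brown capsule was at about (12.7, 2.2) and moved to about (14.4, 3.8).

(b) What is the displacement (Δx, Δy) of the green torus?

(2.1, 0.2)

The green torus started near (11.4, 1.2) and ended near (13.5, 1.4).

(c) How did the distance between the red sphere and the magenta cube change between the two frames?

-3.0

Before: roughly 5.1 units apart; after: 2.1. That's 3.0 units closer together.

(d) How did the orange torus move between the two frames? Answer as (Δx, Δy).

(-3.1, -0.3)

The orange torus started near (9.8, 5.6) and ended near (6.7, 5.3).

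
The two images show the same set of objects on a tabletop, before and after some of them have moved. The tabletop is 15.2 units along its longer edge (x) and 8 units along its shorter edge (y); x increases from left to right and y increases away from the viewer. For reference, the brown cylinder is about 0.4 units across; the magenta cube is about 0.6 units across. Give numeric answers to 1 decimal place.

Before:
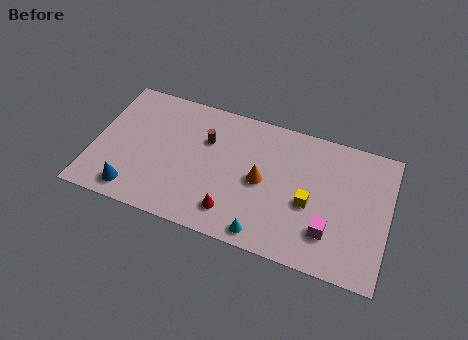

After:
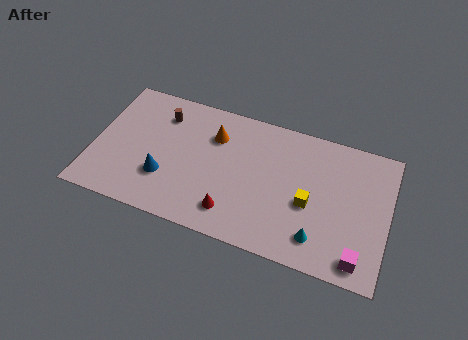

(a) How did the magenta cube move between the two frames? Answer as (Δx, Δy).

(1.6, -1.0)

The magenta cube was at about (12.3, 2.1) and moved to about (13.9, 1.1).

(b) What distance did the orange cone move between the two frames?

3.2

The orange cone moved from about (8.7, 3.9) to (6.1, 5.8), a distance of √(2.6² + 1.9²) ≈ 3.2.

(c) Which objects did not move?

the red cone and the yellow cube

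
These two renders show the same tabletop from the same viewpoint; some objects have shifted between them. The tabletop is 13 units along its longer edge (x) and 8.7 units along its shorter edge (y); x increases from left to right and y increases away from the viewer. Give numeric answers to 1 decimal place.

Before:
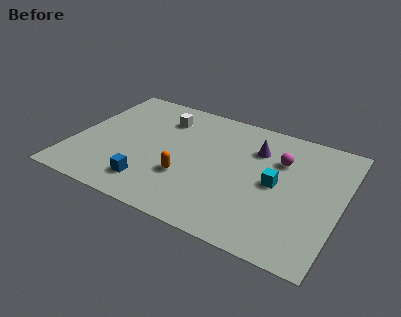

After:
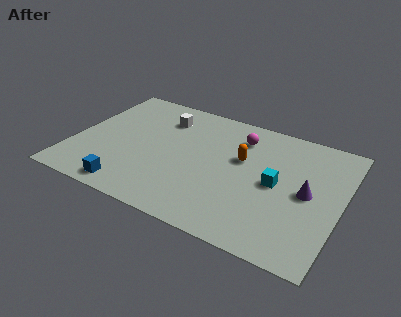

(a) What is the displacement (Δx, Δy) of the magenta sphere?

(-2.1, 0.8)

The magenta sphere was at about (9.9, 6.0) and moved to about (7.8, 6.8).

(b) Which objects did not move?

the cyan cube and the white cube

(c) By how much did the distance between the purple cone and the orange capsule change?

-1.1

They were about 4.5 units apart before and 3.4 after — 1.1 units closer together.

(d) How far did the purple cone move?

3.4

The purple cone was near (8.7, 6.3) before and (11.4, 4.3) after, so it travelled √(2.7² + 2.0²) ≈ 3.4 units.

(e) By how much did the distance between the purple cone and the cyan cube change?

-0.8

They were about 2.3 units apart before and 1.5 after — 0.8 units closer together.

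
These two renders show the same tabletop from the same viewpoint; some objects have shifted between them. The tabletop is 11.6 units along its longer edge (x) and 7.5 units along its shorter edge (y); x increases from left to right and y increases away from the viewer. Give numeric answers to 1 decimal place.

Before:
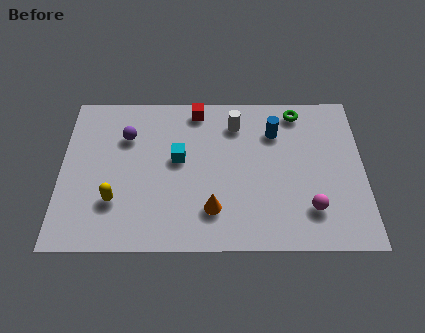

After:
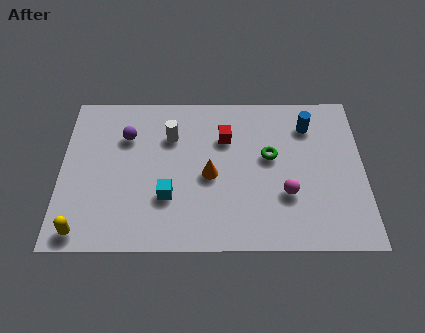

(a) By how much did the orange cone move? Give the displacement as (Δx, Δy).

(-0.1, 1.6)

The orange cone started near (5.8, 1.8) and ended near (5.7, 3.4).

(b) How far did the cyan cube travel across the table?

1.8

The cyan cube moved from about (4.5, 4.2) to (4.1, 2.4), a distance of √(0.4² + 1.8²) ≈ 1.8.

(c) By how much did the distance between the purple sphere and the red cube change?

+0.8

They were about 3.0 units apart before and 3.8 after — 0.8 units further apart.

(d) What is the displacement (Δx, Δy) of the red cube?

(1.1, -1.4)

The red cube was at about (5.2, 6.6) and moved to about (6.3, 5.2).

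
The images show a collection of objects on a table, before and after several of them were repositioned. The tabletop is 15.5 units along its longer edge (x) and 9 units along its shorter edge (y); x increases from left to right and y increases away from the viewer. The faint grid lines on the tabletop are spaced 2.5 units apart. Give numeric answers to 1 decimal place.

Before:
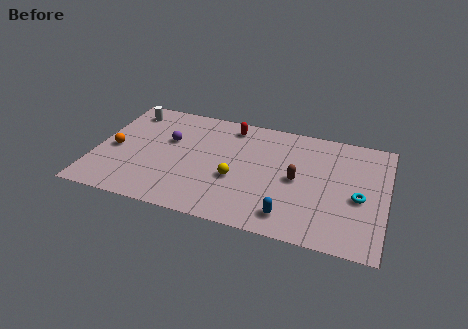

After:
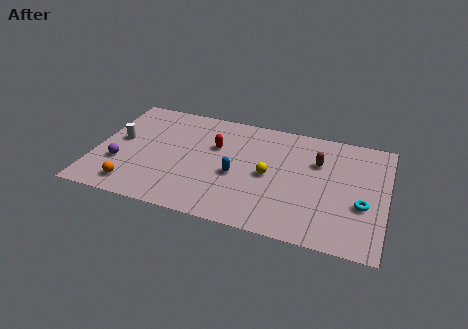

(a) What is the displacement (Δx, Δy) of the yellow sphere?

(1.7, 0.8)

The yellow sphere started near (7.6, 3.5) and ended near (9.3, 4.3).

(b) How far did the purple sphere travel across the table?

3.5

From (3.8, 5.6) to (1.4, 3.0), the purple sphere covered √(2.4² + 2.6²) ≈ 3.5 units.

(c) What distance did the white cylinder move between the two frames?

2.6

The white cylinder was near (1.4, 7.5) before and (1.2, 4.9) after, so it travelled √(0.2² + 2.6²) ≈ 2.6 units.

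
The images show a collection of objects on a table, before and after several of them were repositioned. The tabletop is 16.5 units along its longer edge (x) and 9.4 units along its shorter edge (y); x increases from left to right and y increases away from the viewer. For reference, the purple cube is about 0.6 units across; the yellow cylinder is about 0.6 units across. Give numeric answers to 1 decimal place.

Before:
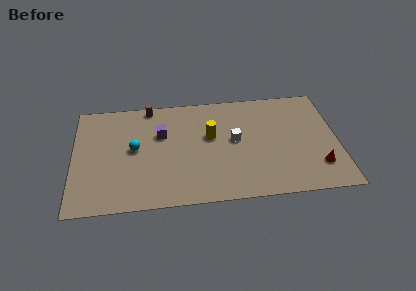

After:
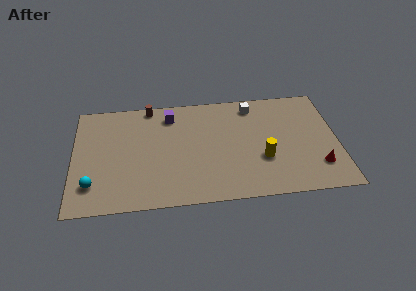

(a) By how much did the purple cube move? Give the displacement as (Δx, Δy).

(0.6, 1.6)

The purple cube was at about (5.5, 6.1) and moved to about (6.1, 7.7).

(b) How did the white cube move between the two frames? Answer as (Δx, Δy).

(1.2, 2.9)

From the two frames, the white cube sits at roughly (10.1, 5.1) before and (11.3, 8.0) after.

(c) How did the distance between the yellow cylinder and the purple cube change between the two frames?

+4.1

Before: roughly 3.1 units apart; after: 7.2. That's 4.1 units further apart.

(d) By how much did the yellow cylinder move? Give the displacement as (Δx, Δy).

(3.2, -2.3)

From the two frames, the yellow cylinder sits at roughly (8.6, 5.6) before and (11.8, 3.3) after.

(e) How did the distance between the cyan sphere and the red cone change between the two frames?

+2.3

Before: roughly 11.7 units apart; after: 14.0. That's 2.3 units further apart.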